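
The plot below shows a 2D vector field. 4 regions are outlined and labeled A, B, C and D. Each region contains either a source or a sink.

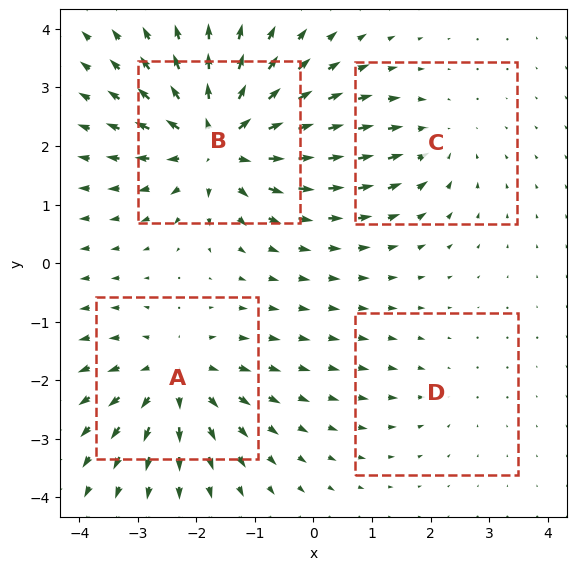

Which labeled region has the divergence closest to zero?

D

Divergence at each region's feature centre — A: about +5, B: about +7, C: about -3, D: about -2. Region D is closest to zero.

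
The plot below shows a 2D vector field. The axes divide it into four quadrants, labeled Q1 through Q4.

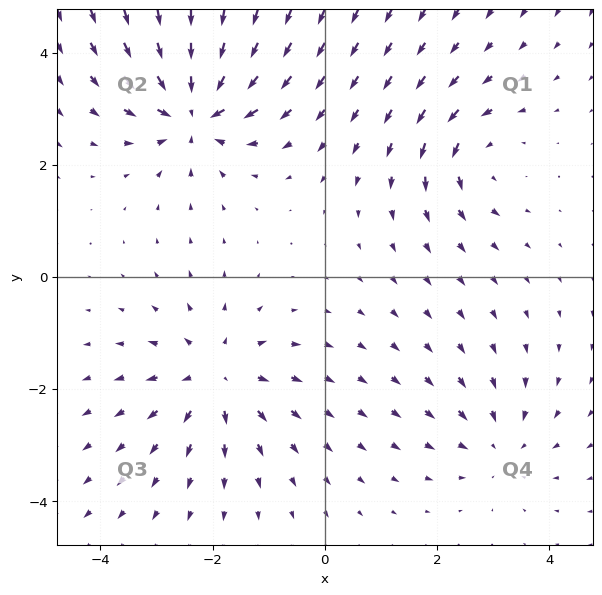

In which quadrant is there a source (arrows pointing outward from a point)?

Q3

The source sits at approximately (-1.9, -1.8), which lies in quadrant Q3. The divergence there is about +4, positive as expected for a source.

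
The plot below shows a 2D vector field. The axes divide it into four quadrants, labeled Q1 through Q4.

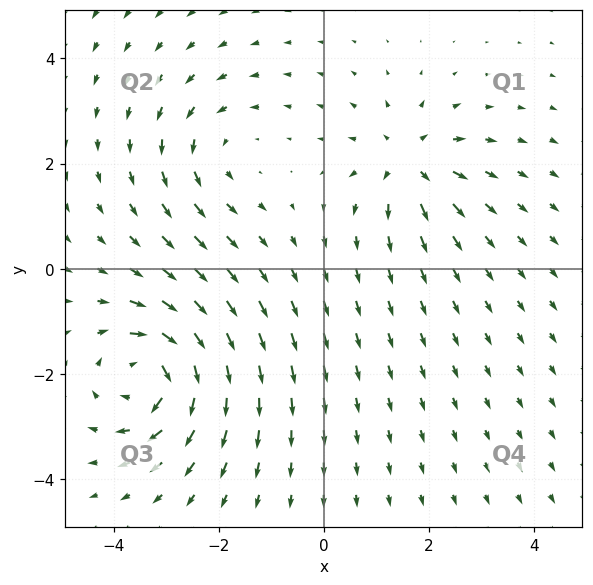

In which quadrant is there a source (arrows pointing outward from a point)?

Q1

The source sits at approximately (1.6, 2.0), which lies in quadrant Q1. The divergence there is about +4, positive as expected for a source.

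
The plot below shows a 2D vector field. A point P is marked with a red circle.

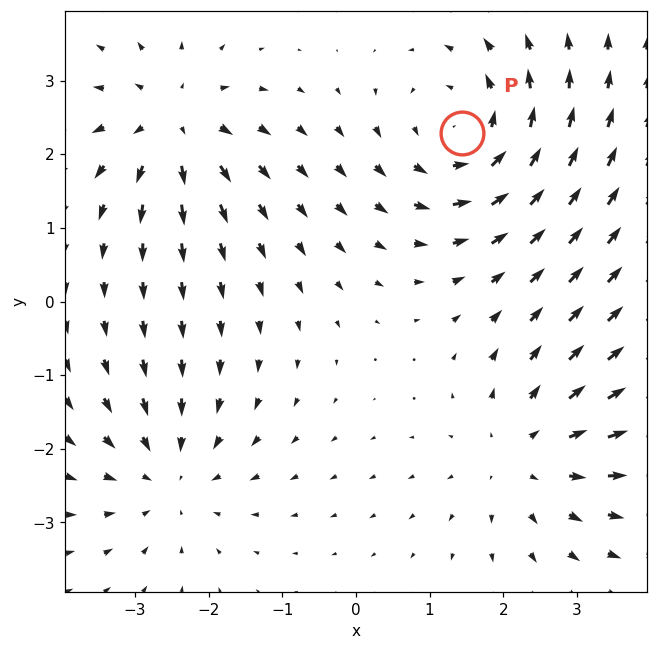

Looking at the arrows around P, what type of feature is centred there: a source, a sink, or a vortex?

vortex

At P (1.4, 2.3) the arrows circulate counterclockwise. Divergence ≈0, curl about +5 — near-zero divergence with nonzero curl is a vortex.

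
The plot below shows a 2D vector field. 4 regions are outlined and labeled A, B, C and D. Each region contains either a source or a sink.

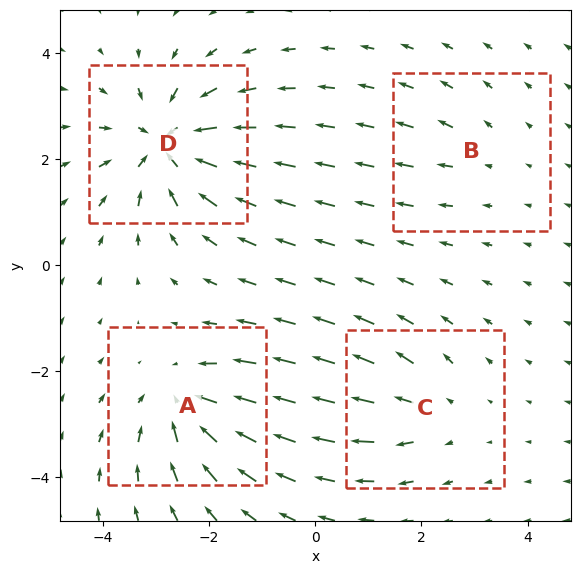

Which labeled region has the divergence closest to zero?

B

Divergence at each region's feature centre — A: about -5, B: about +2, C: about +3, D: about -7. Region B is closest to zero.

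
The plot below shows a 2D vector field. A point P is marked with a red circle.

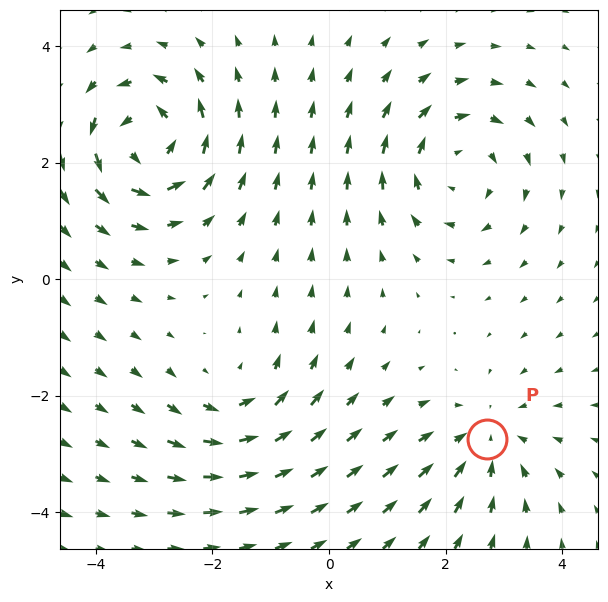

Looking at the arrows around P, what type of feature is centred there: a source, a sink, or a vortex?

sink

At P (2.7, -2.7) the arrows converge inward. Divergence about -3, curl ≈0 — negative divergence with near-zero curl is a sink.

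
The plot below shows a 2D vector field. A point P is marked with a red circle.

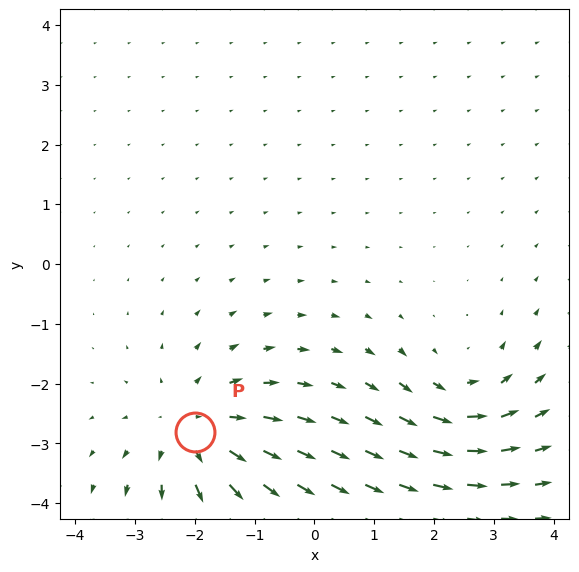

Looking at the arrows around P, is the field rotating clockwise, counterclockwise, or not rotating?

not rotating

Near P at (-2.0, -2.8) the arrows show no circulation. The curl there is ≈0.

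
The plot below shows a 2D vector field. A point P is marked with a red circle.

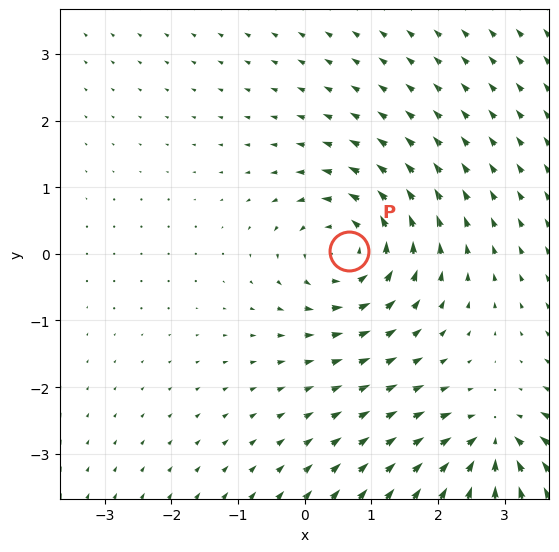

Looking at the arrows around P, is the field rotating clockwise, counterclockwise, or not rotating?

counterclockwise

Near P at (0.7, 0.0) the arrows circulate counterclockwise. The curl (z-component) there is about +4; positive curl means counterclockwise rotation.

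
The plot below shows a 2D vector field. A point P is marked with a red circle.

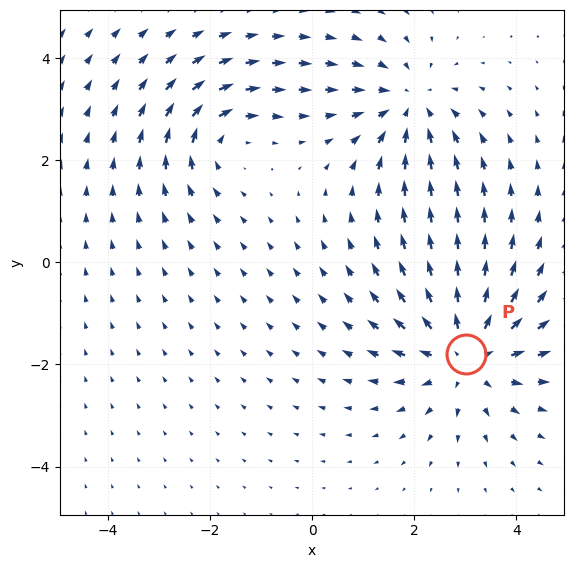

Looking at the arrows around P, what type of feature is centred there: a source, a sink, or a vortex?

source

At P (3.0, -1.8) the arrows spread outward. Divergence about +4, curl ≈0 — positive divergence with near-zero curl is a source.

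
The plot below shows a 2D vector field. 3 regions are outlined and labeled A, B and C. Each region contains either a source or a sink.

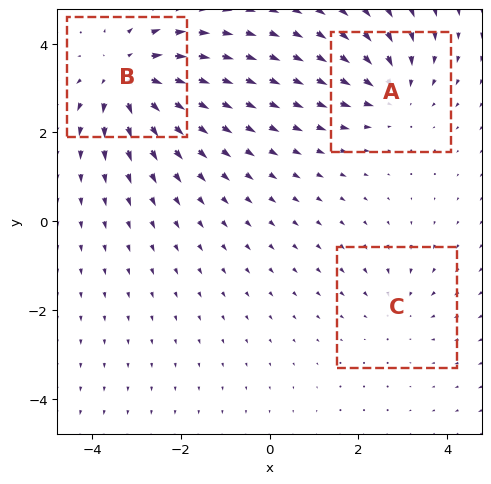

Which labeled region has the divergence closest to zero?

Divergence at each region's feature centre — A: about -3, B: about +5, C: about -2. Region C is closest to zero.

C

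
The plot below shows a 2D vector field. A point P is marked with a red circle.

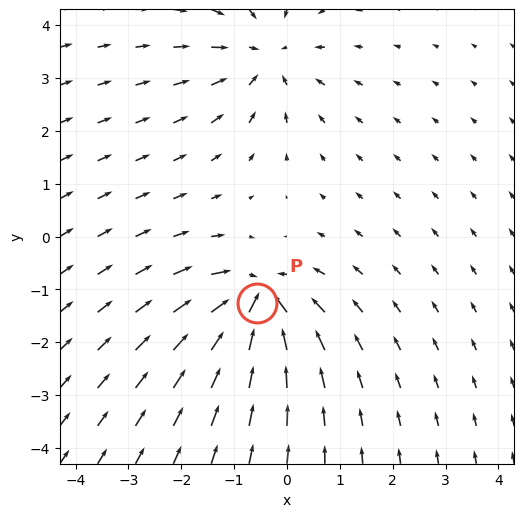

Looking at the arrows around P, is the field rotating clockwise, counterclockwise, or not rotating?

Near P at (-0.6, -1.3) the arrows show no circulation. The curl there is ≈0.

not rotating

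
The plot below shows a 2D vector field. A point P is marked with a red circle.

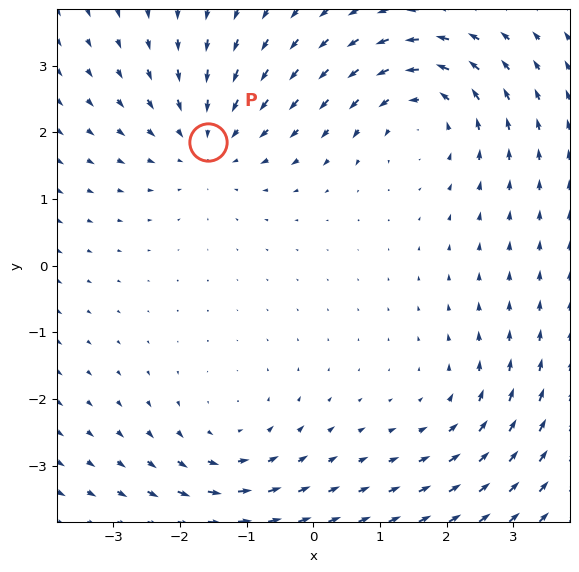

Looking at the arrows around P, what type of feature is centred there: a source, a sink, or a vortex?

sink

At P (-1.6, 1.9) the arrows converge inward. Divergence about -4, curl ≈0 — negative divergence with near-zero curl is a sink.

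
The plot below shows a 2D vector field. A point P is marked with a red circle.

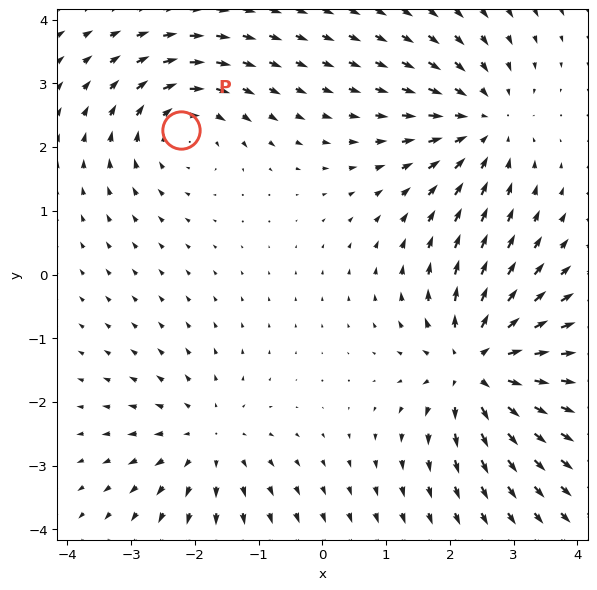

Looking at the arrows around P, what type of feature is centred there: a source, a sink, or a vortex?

At P (-2.2, 2.3) the arrows circulate clockwise. Divergence ≈0, curl about -4 — near-zero divergence with nonzero curl is a vortex.

vortex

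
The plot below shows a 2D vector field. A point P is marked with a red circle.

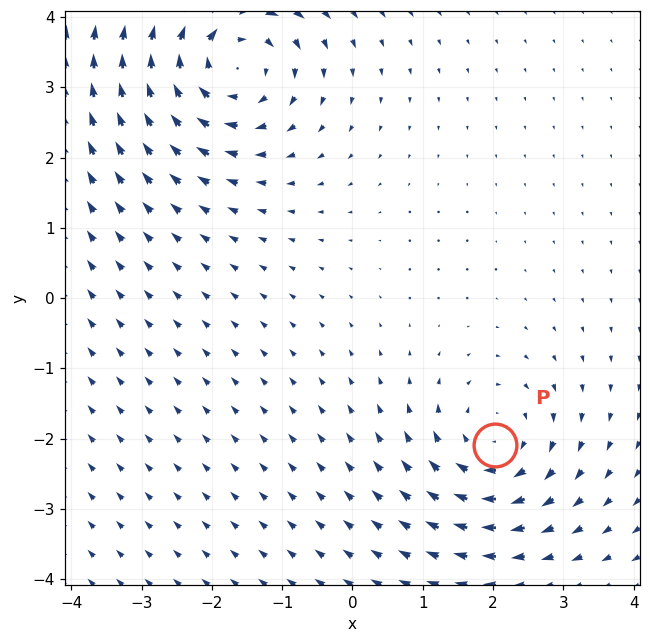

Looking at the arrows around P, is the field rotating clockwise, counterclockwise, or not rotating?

clockwise

Near P at (2.0, -2.1) the arrows circulate clockwise. The curl (z-component) there is about -3; negative curl means clockwise rotation.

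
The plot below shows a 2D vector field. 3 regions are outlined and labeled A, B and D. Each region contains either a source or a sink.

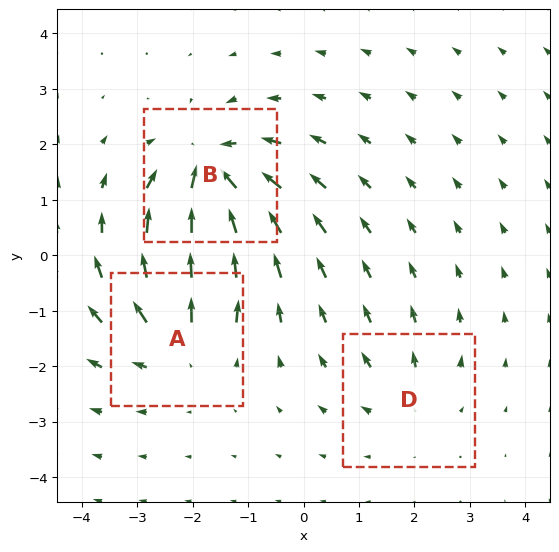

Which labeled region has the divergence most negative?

B

Divergence at each region's feature centre — A: about +3, B: about -5, D: about +2. Region B is most negative.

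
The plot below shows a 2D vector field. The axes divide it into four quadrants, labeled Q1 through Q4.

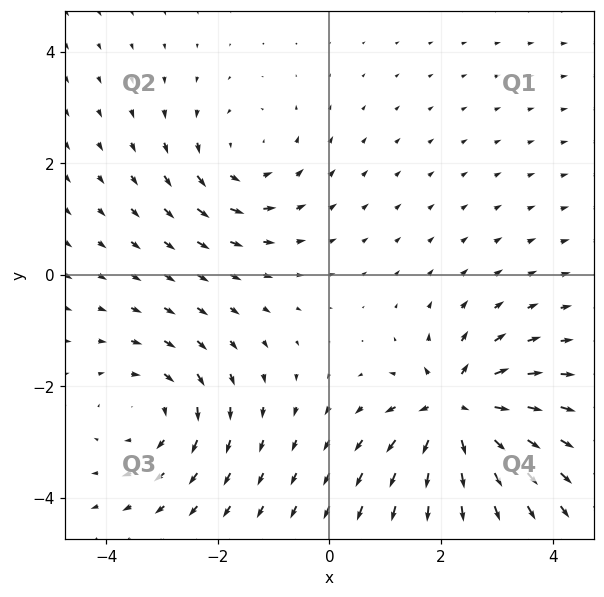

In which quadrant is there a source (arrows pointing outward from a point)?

The source sits at approximately (2.3, -2.4), which lies in quadrant Q4. The divergence there is about +7, positive as expected for a source.

Q4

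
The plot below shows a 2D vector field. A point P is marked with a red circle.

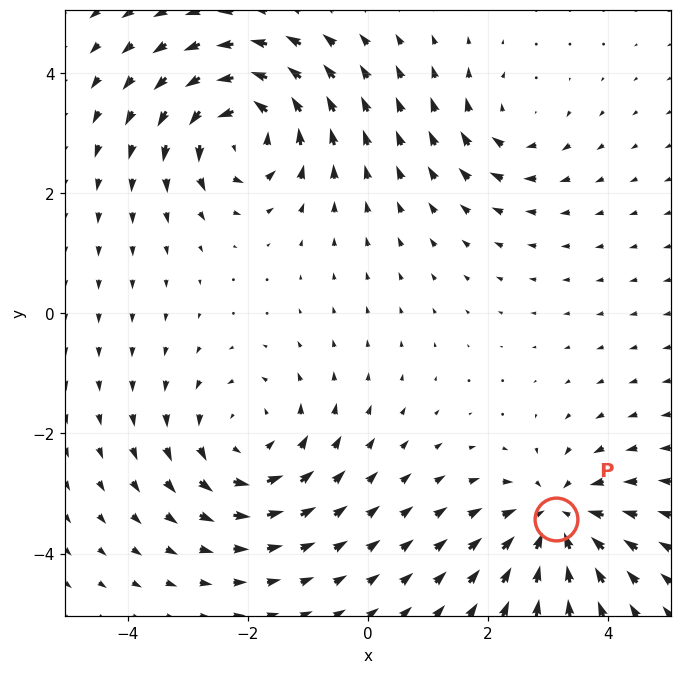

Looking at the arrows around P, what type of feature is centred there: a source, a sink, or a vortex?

At P (3.1, -3.4) the arrows converge inward. Divergence about -5, curl ≈0 — negative divergence with near-zero curl is a sink.

sink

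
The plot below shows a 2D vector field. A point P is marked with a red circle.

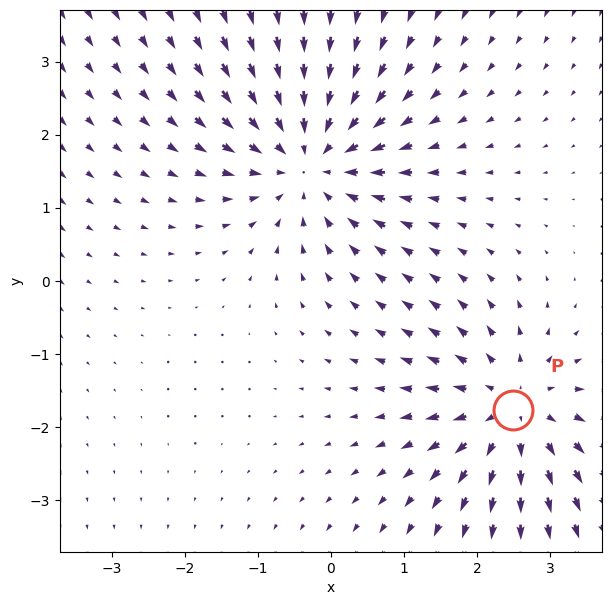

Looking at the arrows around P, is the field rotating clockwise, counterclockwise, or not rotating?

not rotating

Near P at (2.5, -1.8) the arrows show no circulation. The curl there is ≈0.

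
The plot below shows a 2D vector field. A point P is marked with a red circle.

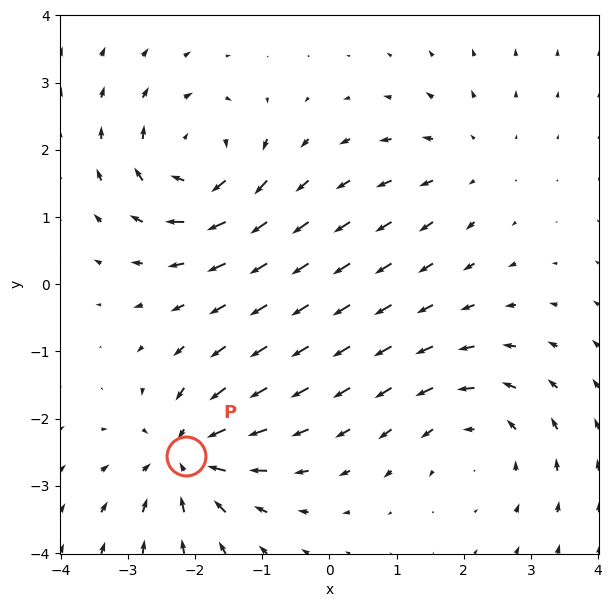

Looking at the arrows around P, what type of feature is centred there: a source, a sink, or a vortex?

sink

At P (-2.1, -2.6) the arrows converge inward. Divergence about -5, curl ≈0 — negative divergence with near-zero curl is a sink.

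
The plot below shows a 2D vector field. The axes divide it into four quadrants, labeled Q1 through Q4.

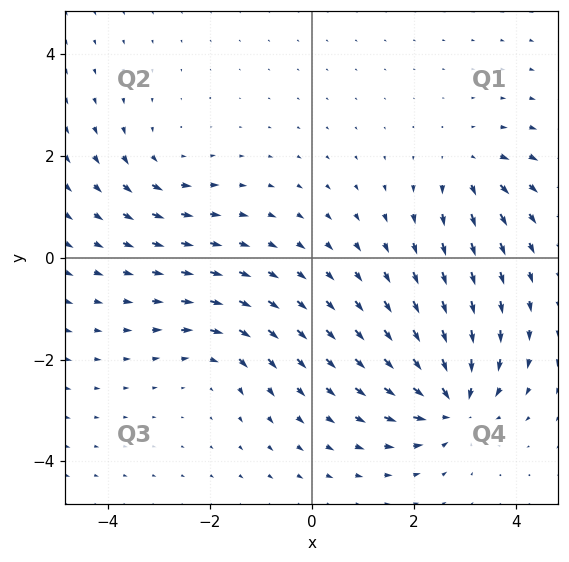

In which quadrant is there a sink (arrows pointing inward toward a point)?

Q4

The sink sits at approximately (2.8, -2.9), which lies in quadrant Q4. The divergence there is about -6, negative as expected for a sink.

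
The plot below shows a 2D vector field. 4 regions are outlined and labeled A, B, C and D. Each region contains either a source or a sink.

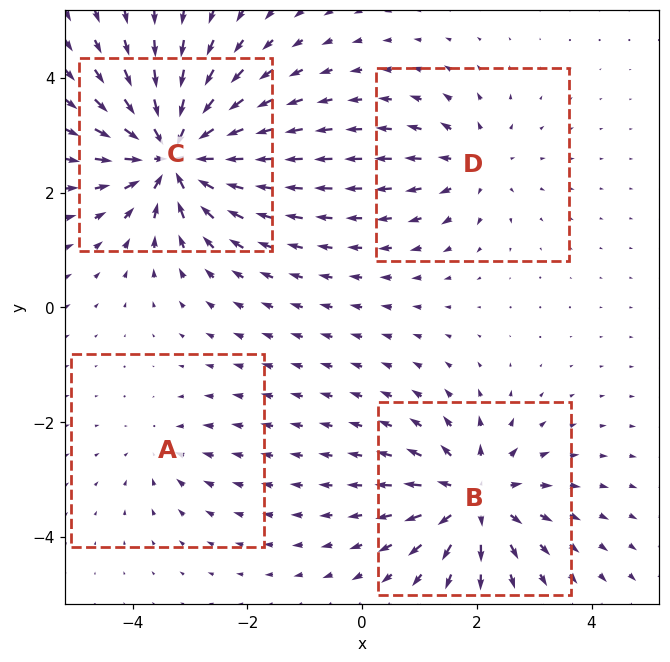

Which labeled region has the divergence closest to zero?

Divergence at each region's feature centre — A: about -3, B: about +6, C: about -9, D: about +4. Region A is closest to zero.

A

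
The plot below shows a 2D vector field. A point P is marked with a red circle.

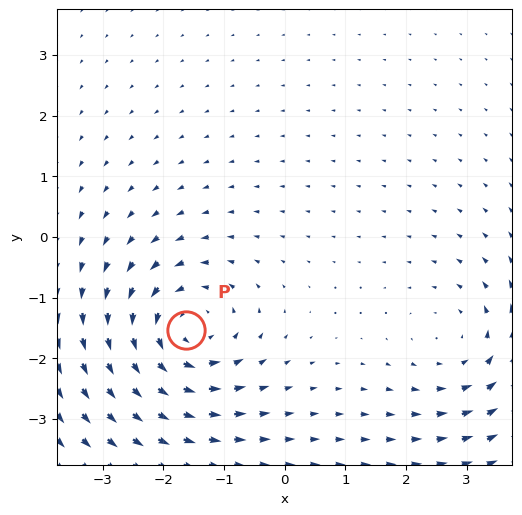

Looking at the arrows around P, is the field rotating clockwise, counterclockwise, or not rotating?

counterclockwise

Near P at (-1.6, -1.5) the arrows circulate counterclockwise. The curl (z-component) there is about +5; positive curl means counterclockwise rotation.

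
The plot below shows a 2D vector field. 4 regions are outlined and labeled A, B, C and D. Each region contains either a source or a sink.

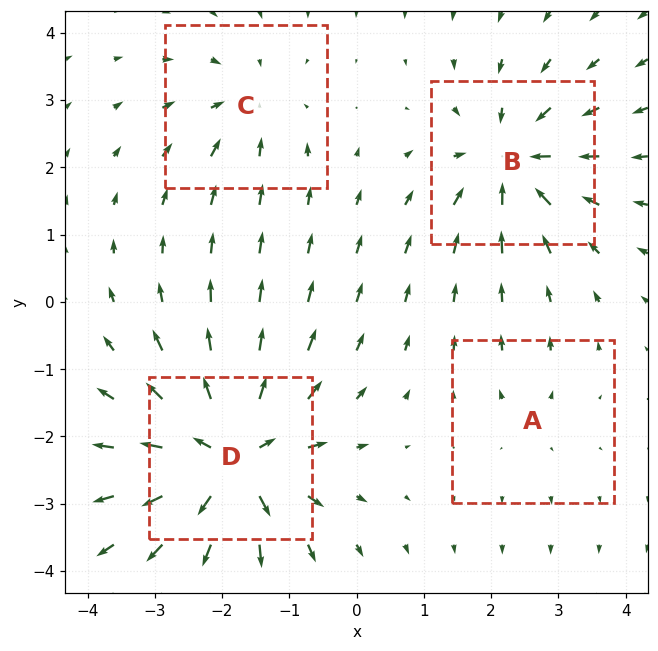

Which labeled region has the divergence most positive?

Divergence at each region's feature centre — A: about +2, B: about -6, C: about -4, D: about +8. Region D is most positive.

D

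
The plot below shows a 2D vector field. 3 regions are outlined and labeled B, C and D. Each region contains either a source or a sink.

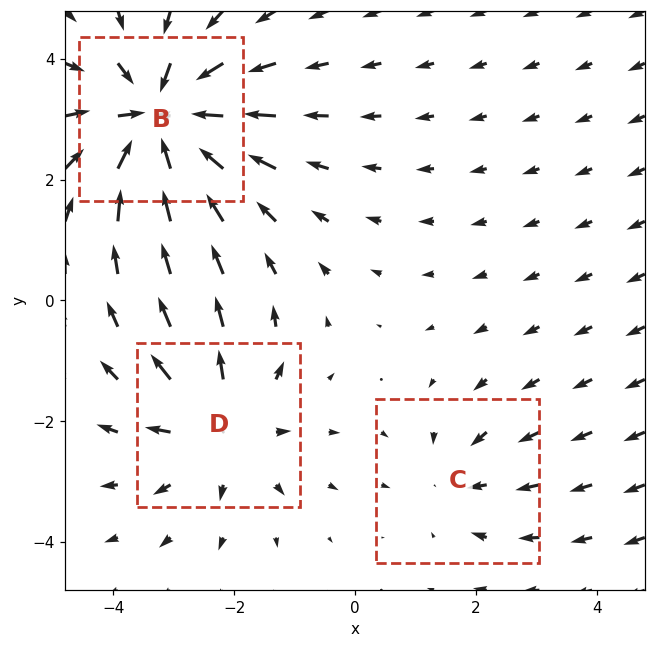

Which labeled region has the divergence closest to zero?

Divergence at each region's feature centre — B: about -5, C: about -2, D: about +3. Region C is closest to zero.

C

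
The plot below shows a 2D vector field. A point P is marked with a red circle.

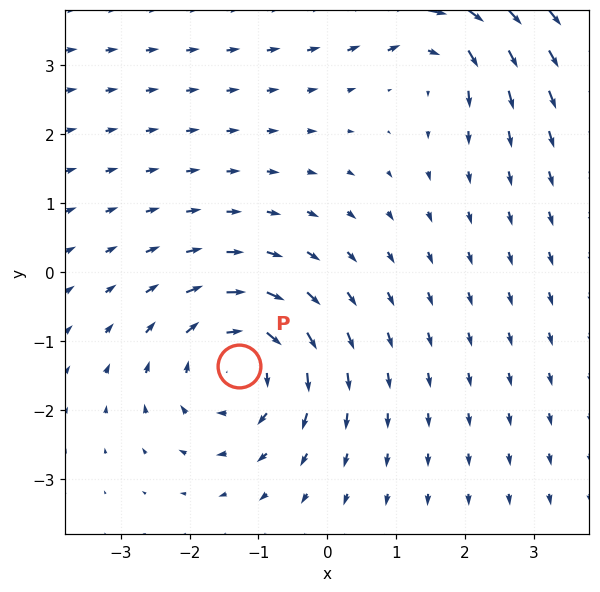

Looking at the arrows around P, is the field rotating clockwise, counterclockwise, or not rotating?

clockwise

Near P at (-1.3, -1.4) the arrows circulate clockwise. The curl (z-component) there is about -4; negative curl means clockwise rotation.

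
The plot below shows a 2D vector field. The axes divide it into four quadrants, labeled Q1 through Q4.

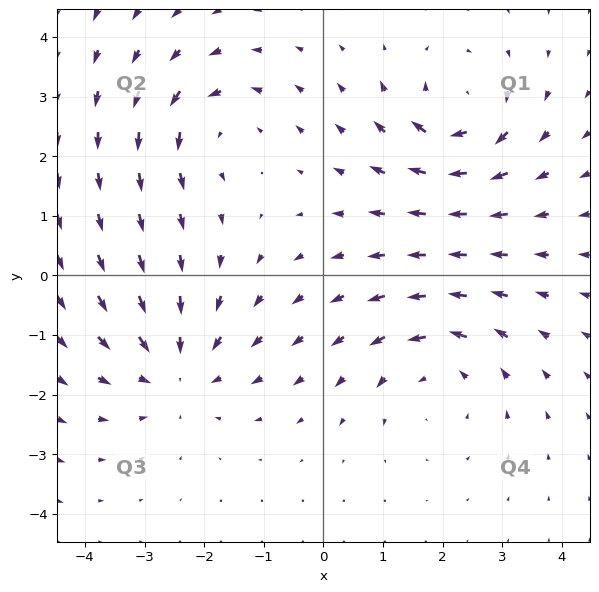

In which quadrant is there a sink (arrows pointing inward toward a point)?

The sink sits at approximately (-2.5, -1.6), which lies in quadrant Q3. The divergence there is about -4, negative as expected for a sink.

Q3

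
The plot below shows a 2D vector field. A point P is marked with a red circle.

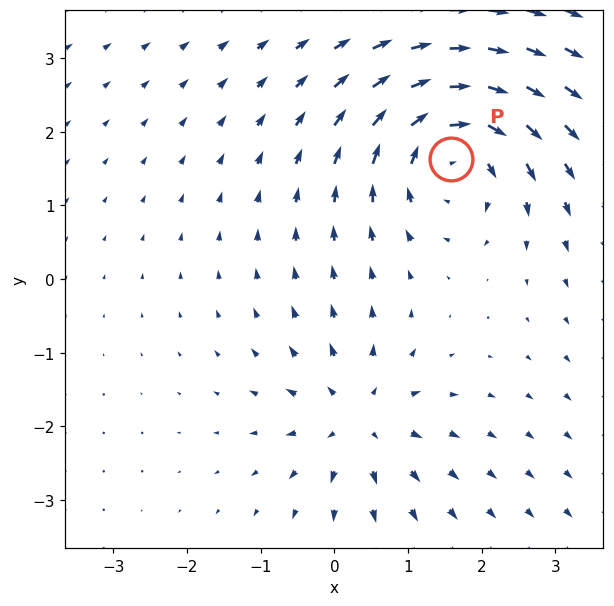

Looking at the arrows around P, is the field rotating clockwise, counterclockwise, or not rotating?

Near P at (1.6, 1.6) the arrows circulate clockwise. The curl (z-component) there is about -5; negative curl means clockwise rotation.

clockwise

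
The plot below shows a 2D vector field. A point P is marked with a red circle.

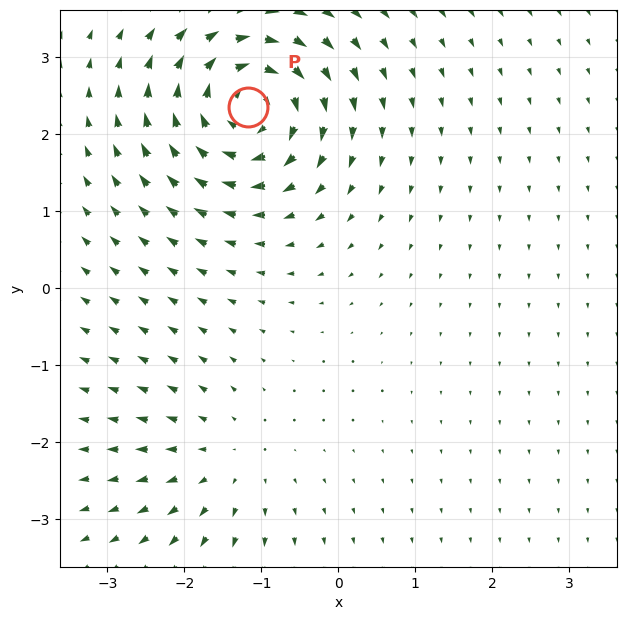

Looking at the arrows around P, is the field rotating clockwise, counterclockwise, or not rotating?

Near P at (-1.2, 2.4) the arrows circulate clockwise. The curl (z-component) there is about -7; negative curl means clockwise rotation.

clockwise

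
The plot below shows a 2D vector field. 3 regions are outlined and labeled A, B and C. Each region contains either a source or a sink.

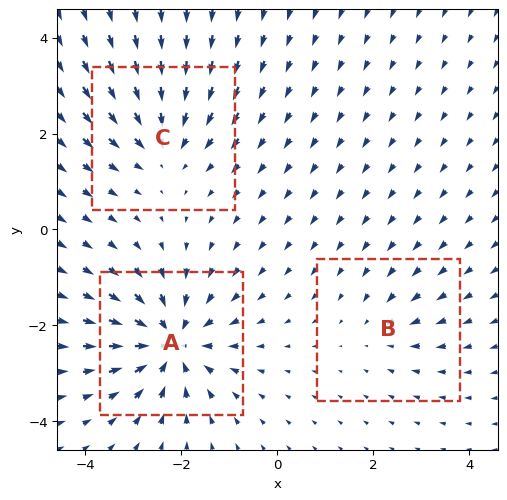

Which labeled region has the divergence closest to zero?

B

Divergence at each region's feature centre — A: about -5, B: about -2, C: about -3. Region B is closest to zero.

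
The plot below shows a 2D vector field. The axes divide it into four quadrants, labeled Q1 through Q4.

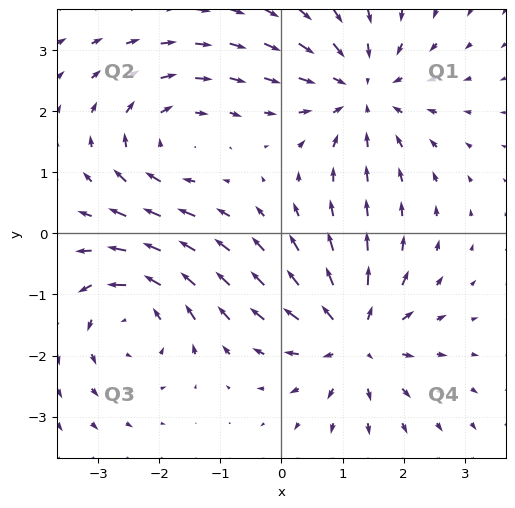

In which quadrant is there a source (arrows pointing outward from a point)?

Q4

The source sits at approximately (1.2, -1.7), which lies in quadrant Q4. The divergence there is about +6, positive as expected for a source.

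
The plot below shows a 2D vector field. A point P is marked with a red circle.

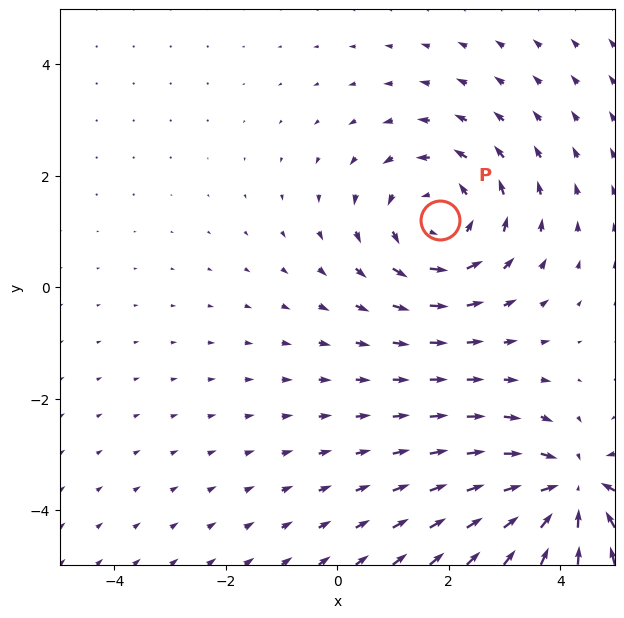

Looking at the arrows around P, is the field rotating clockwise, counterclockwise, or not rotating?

counterclockwise

Near P at (1.8, 1.2) the arrows circulate counterclockwise. The curl (z-component) there is about +3; positive curl means counterclockwise rotation.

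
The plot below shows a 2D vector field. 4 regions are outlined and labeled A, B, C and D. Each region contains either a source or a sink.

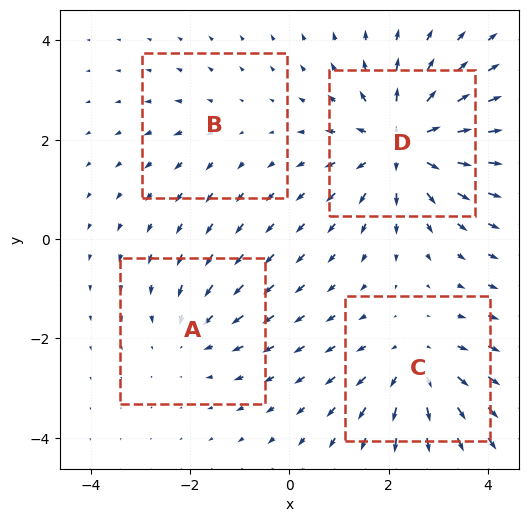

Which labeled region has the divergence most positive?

D

Divergence at each region's feature centre — A: about -3, B: about +2, C: about +4, D: about +6. Region D is most positive.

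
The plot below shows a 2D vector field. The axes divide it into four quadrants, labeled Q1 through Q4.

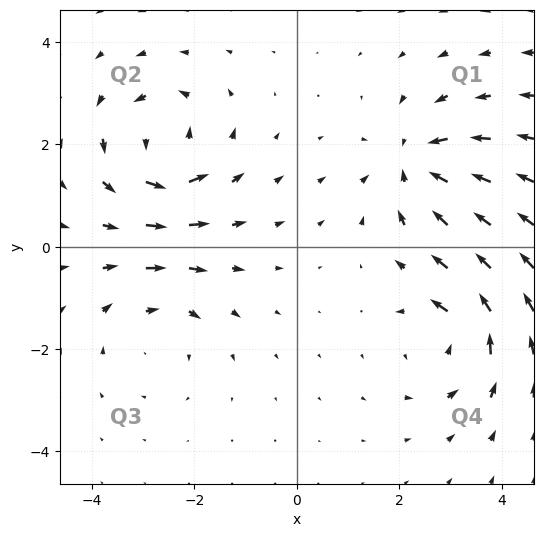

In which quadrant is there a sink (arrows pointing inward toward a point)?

The sink sits at approximately (2.3, 1.6), which lies in quadrant Q1. The divergence there is about -5, negative as expected for a sink.

Q1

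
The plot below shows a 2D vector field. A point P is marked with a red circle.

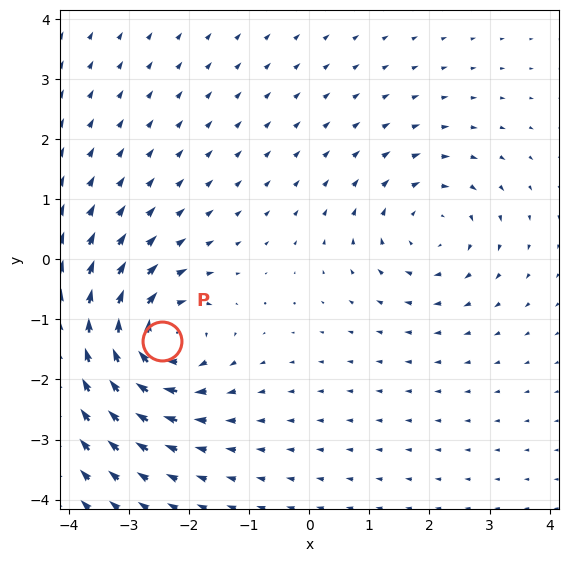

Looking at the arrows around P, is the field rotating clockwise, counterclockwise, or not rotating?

clockwise

Near P at (-2.5, -1.4) the arrows circulate clockwise. The curl (z-component) there is about -5; negative curl means clockwise rotation.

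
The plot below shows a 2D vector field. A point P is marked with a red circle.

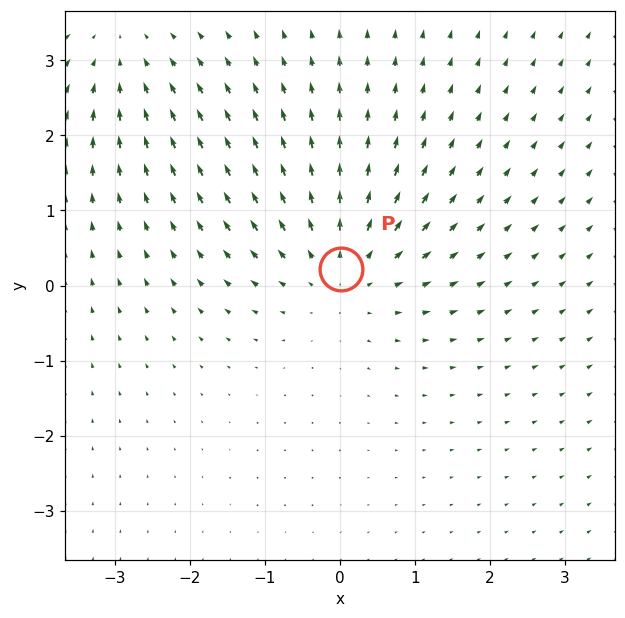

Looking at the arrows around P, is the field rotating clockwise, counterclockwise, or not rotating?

not rotating

Near P at (0.0, 0.2) the arrows show no circulation. The curl there is ≈0.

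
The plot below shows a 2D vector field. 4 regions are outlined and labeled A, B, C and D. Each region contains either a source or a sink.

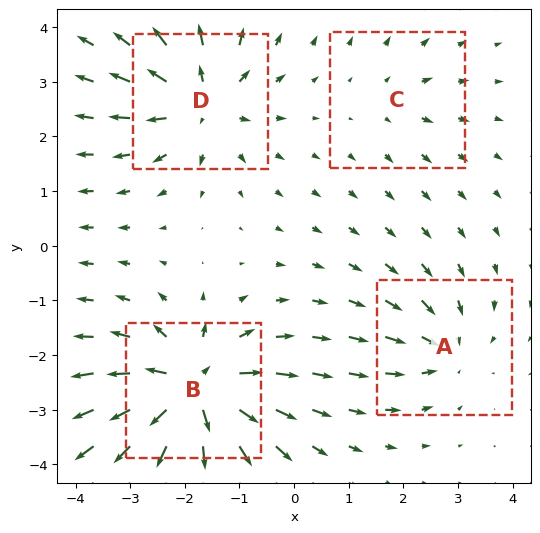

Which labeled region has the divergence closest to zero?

Divergence at each region's feature centre — A: about -4, B: about +9, C: about +2, D: about +6. Region C is closest to zero.

C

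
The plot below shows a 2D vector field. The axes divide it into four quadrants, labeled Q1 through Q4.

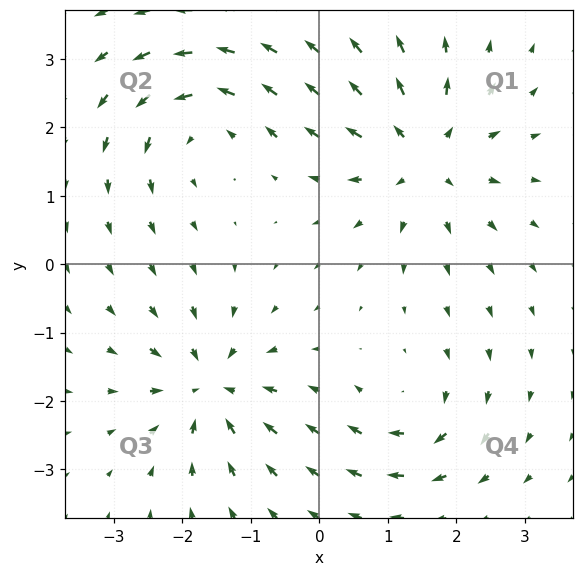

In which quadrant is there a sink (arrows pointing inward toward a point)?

The sink sits at approximately (-1.6, -1.8), which lies in quadrant Q3. The divergence there is about -5, negative as expected for a sink.

Q3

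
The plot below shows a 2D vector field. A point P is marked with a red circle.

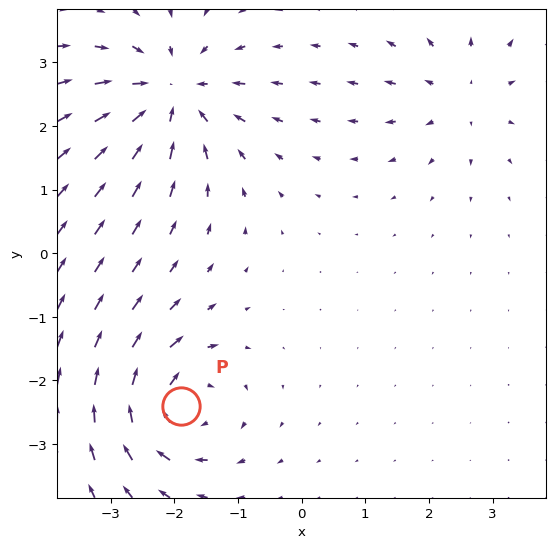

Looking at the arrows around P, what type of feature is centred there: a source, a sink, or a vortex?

At P (-1.9, -2.4) the arrows circulate clockwise. Divergence ≈0, curl about -6 — near-zero divergence with nonzero curl is a vortex.

vortex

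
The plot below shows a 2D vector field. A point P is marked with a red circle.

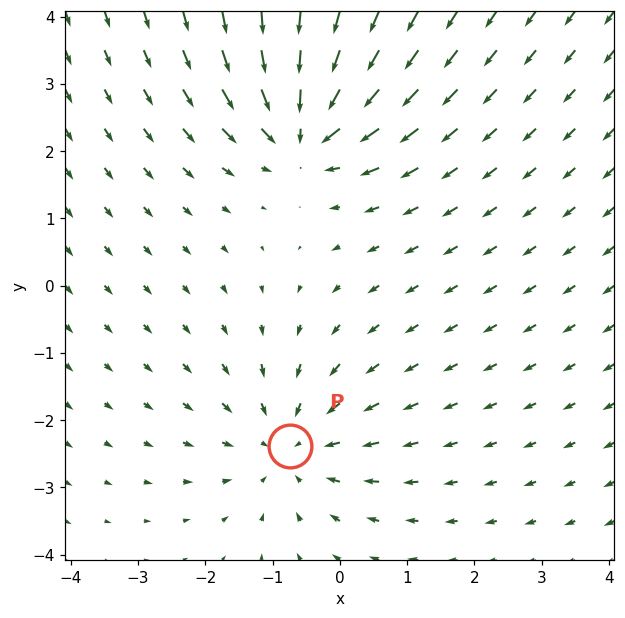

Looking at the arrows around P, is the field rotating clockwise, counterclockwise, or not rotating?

Near P at (-0.7, -2.4) the arrows show no circulation. The curl there is ≈0.

not rotating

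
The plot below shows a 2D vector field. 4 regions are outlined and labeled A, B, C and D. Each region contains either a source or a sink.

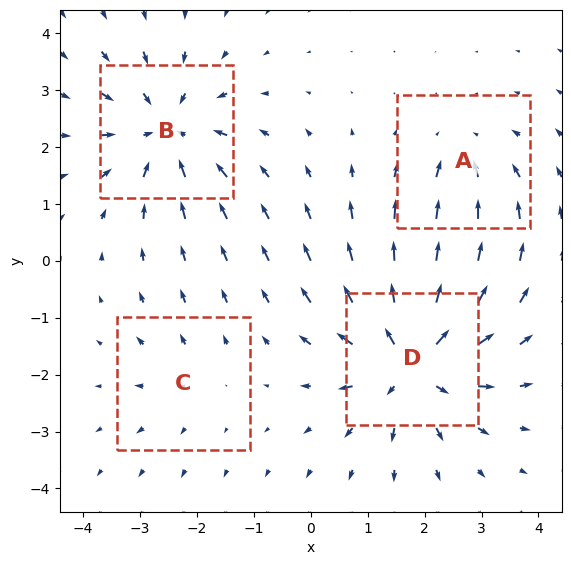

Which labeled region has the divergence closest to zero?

C

Divergence at each region's feature centre — A: about -3, B: about -5, C: about +2, D: about +6. Region C is closest to zero.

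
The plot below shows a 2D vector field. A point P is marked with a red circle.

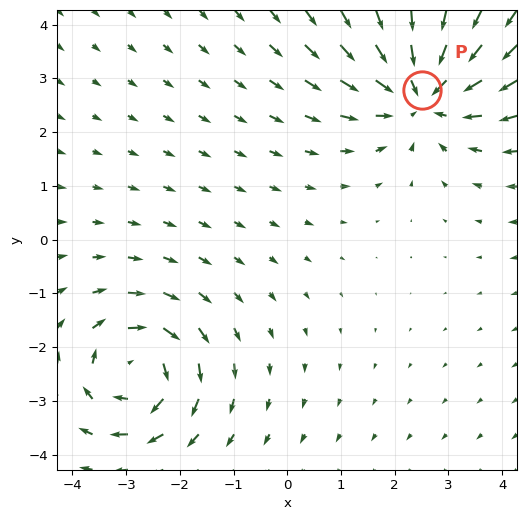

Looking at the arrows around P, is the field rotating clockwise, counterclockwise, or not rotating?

Near P at (2.5, 2.8) the arrows show no circulation. The curl there is ≈0.

not rotating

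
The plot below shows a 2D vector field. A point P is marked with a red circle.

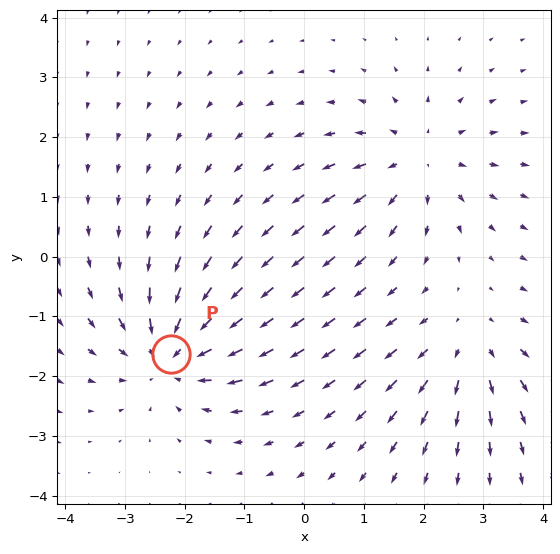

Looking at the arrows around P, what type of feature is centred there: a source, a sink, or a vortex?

At P (-2.2, -1.6) the arrows converge inward. Divergence about -5, curl ≈0 — negative divergence with near-zero curl is a sink.

sink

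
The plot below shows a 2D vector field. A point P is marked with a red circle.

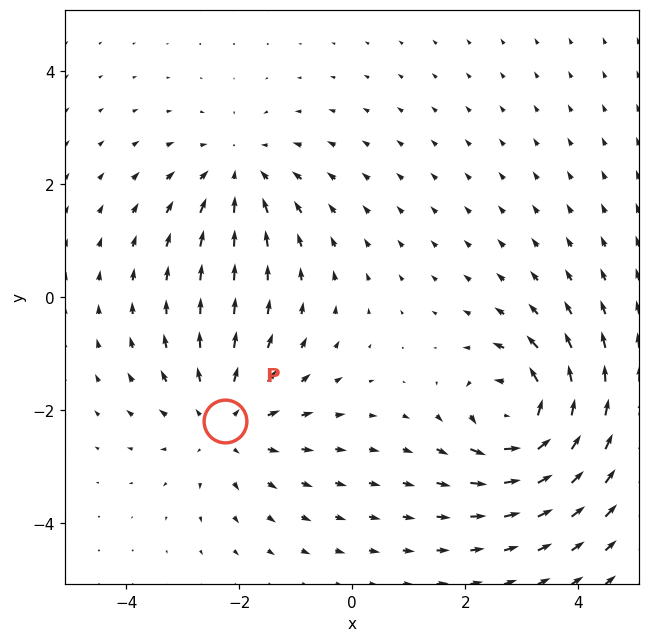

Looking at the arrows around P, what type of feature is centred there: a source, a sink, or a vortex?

At P (-2.3, -2.2) the arrows spread outward. Divergence about +3, curl ≈0 — positive divergence with near-zero curl is a source.

source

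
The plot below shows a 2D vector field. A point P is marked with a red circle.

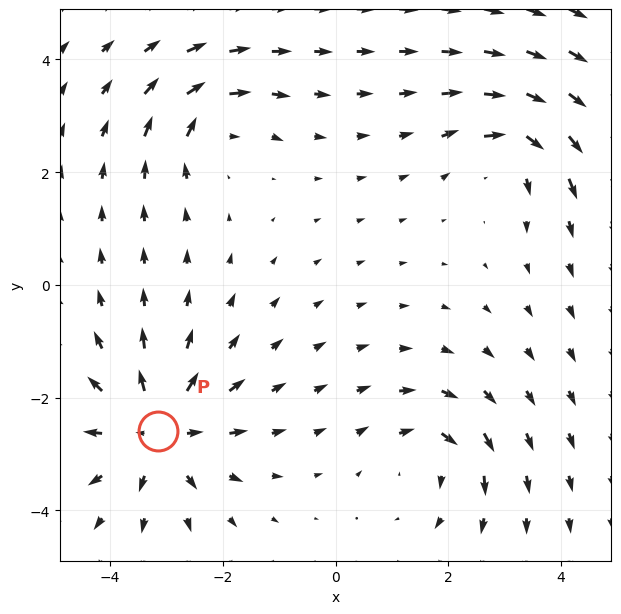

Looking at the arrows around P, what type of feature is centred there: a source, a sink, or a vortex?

At P (-3.2, -2.6) the arrows spread outward. Divergence about +5, curl ≈0 — positive divergence with near-zero curl is a source.

source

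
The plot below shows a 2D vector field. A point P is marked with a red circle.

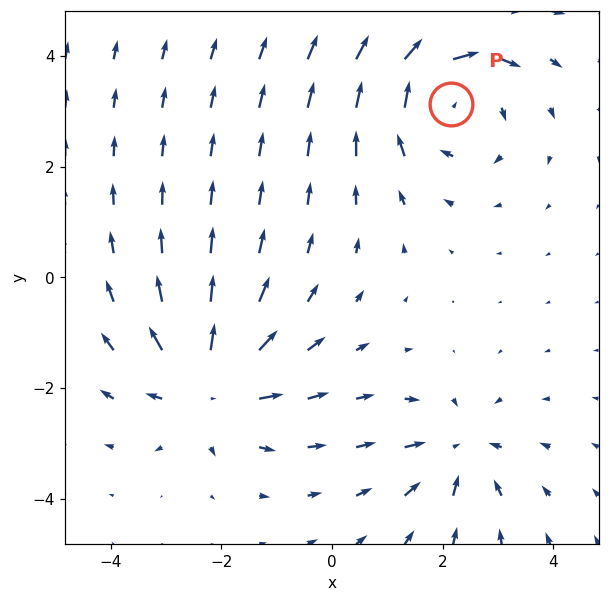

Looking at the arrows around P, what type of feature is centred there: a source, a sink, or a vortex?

At P (2.1, 3.1) the arrows circulate clockwise. Divergence ≈0, curl about -4 — near-zero divergence with nonzero curl is a vortex.

vortex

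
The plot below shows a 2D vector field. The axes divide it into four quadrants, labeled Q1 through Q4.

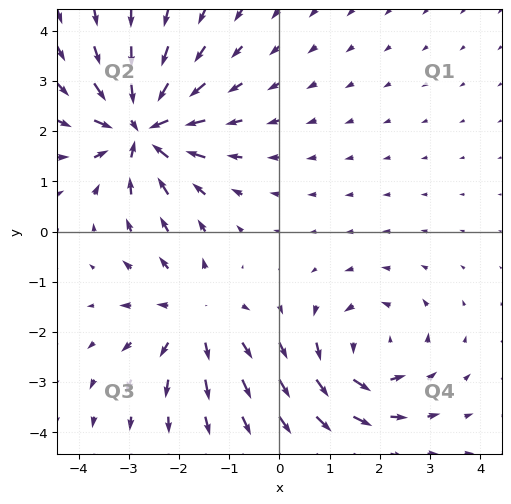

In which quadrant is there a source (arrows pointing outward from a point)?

The source sits at approximately (-1.7, -1.7), which lies in quadrant Q3. The divergence there is about +3, positive as expected for a source.

Q3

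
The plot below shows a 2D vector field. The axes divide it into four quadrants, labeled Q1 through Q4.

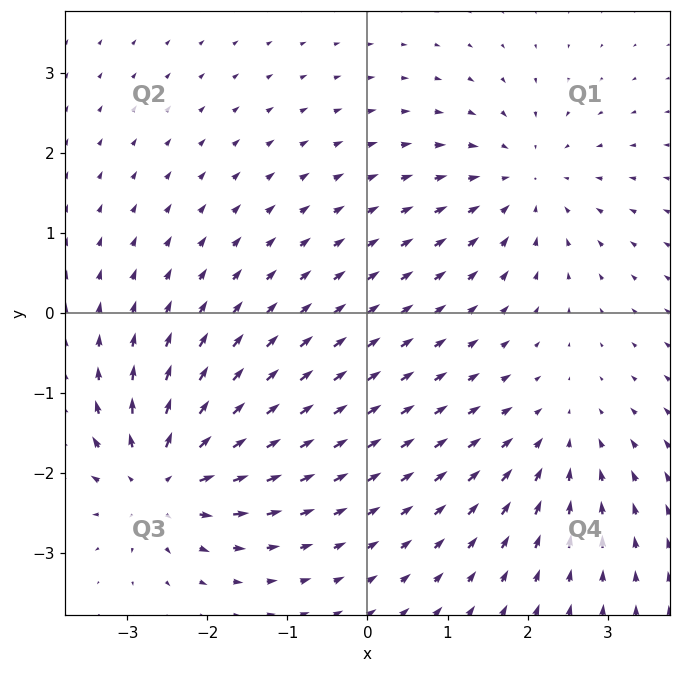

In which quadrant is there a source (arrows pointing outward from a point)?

The source sits at approximately (-2.6, -2.1), which lies in quadrant Q3. The divergence there is about +6, positive as expected for a source.

Q3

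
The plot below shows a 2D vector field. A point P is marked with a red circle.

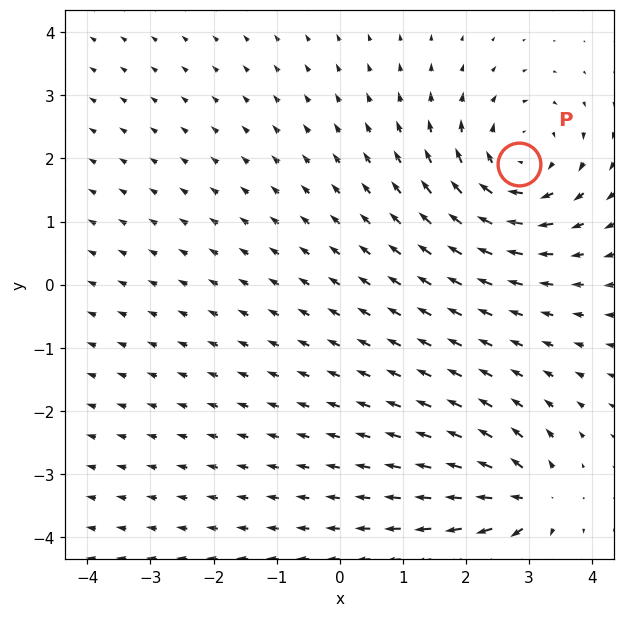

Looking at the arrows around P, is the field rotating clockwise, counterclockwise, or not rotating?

clockwise

Near P at (2.8, 1.9) the arrows circulate clockwise. The curl (z-component) there is about -5; negative curl means clockwise rotation.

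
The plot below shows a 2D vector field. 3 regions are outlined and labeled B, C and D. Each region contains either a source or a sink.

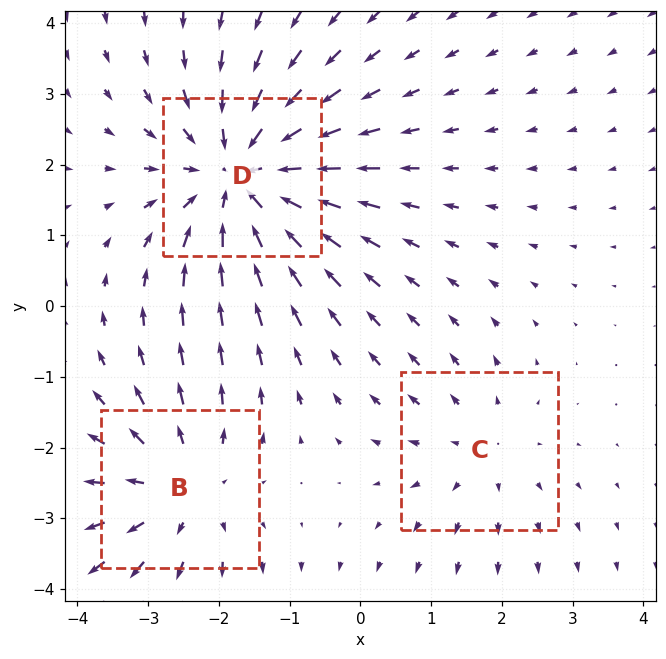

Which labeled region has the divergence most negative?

Divergence at each region's feature centre — B: about +3, C: about +2, D: about -4. Region D is most negative.

D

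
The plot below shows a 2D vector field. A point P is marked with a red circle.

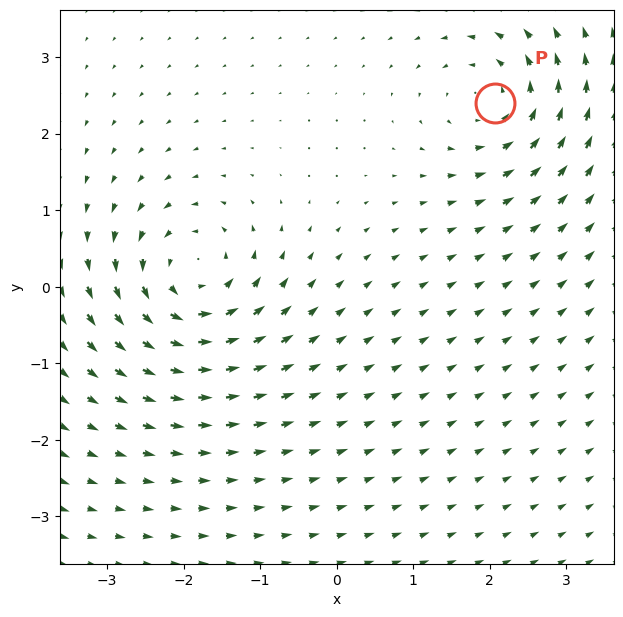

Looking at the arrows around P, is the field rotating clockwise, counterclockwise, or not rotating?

Near P at (2.1, 2.4) the arrows circulate counterclockwise. The curl (z-component) there is about +5; positive curl means counterclockwise rotation.

counterclockwise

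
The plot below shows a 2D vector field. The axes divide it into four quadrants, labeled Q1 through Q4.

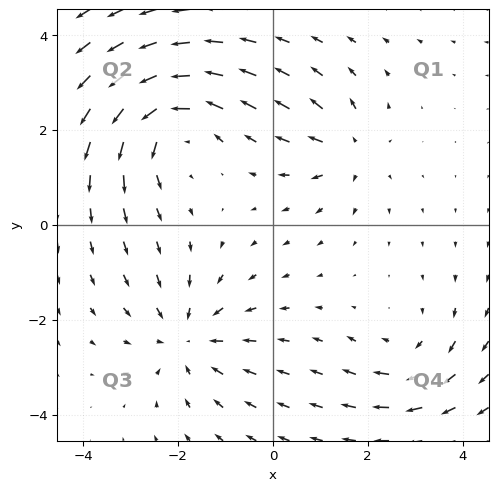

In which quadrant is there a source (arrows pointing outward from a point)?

Q1

The source sits at approximately (1.6, 1.6), which lies in quadrant Q1. The divergence there is about +4, positive as expected for a source.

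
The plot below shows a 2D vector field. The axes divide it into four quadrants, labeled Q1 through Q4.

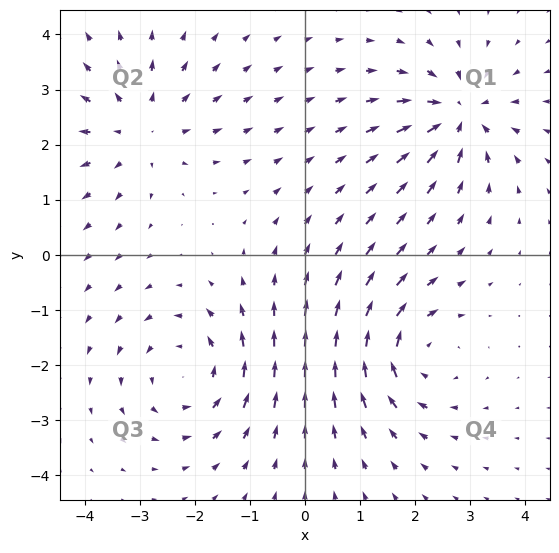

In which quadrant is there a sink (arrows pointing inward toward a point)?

The sink sits at approximately (2.8, 2.5), which lies in quadrant Q1. The divergence there is about -6, negative as expected for a sink.

Q1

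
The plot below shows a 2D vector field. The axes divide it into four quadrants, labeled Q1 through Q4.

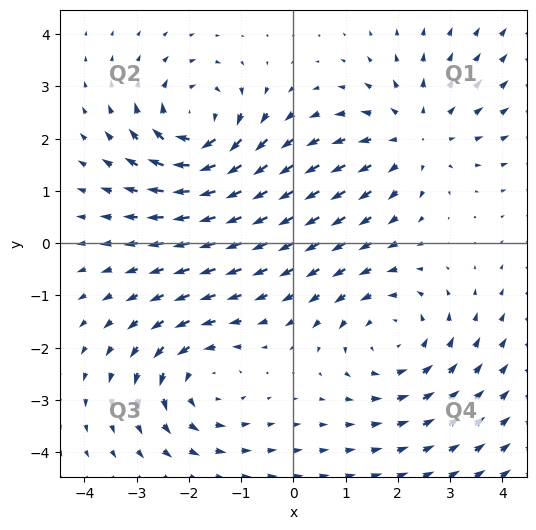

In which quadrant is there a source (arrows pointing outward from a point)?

Q1

The source sits at approximately (2.3, 2.0), which lies in quadrant Q1. The divergence there is about +3, positive as expected for a source.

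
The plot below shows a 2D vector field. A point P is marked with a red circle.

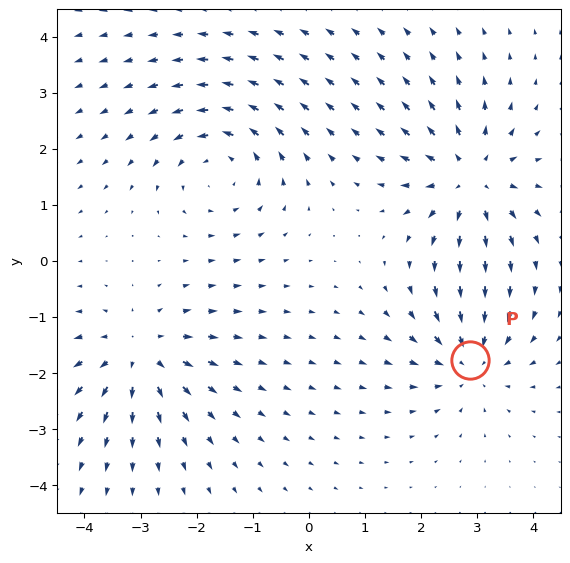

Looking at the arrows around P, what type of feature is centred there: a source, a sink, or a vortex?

sink

At P (2.9, -1.8) the arrows converge inward. Divergence about -4, curl ≈0 — negative divergence with near-zero curl is a sink.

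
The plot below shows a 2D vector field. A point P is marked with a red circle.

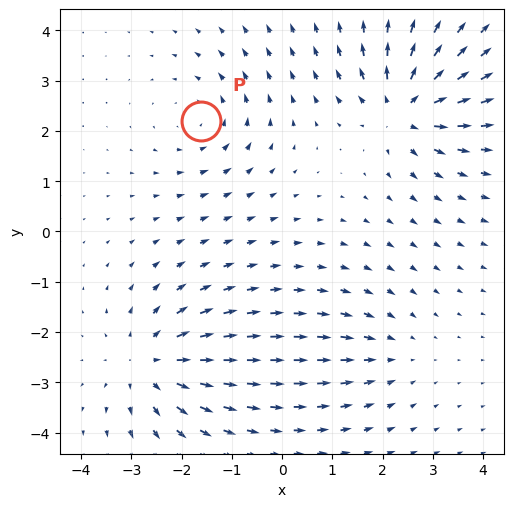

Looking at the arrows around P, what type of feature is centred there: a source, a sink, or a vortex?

vortex

At P (-1.6, 2.2) the arrows circulate counterclockwise. Divergence ≈0, curl about +3 — near-zero divergence with nonzero curl is a vortex.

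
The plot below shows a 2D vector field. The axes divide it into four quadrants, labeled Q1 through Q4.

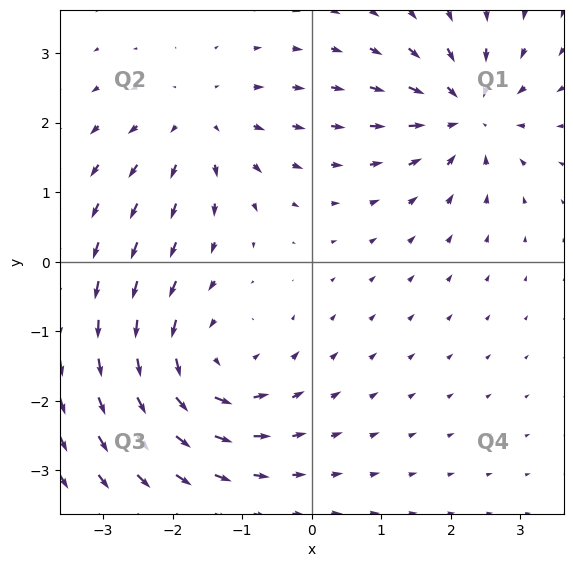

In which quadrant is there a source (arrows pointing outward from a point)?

The source sits at approximately (-1.6, 2.0), which lies in quadrant Q2. The divergence there is about +3, positive as expected for a source.

Q2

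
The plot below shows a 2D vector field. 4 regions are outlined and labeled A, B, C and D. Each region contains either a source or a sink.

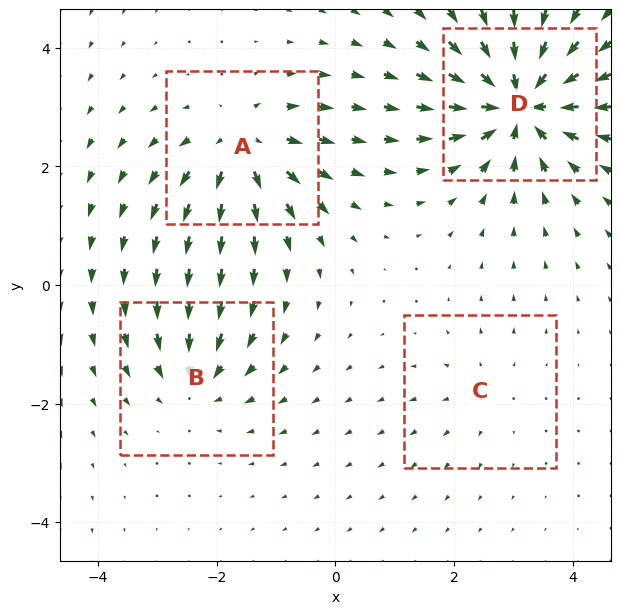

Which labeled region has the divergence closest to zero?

Divergence at each region's feature centre — A: about +6, B: about -4, C: about +2, D: about -9. Region C is closest to zero.

C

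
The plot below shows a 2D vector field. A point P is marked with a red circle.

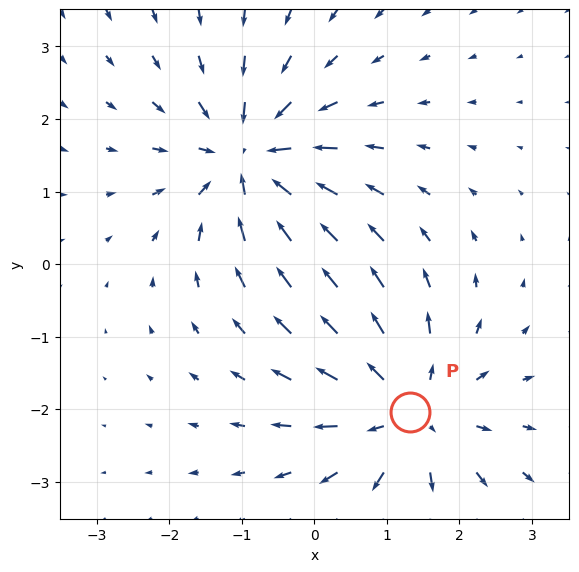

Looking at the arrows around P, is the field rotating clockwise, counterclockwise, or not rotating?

not rotating

Near P at (1.3, -2.0) the arrows show no circulation. The curl there is ≈0.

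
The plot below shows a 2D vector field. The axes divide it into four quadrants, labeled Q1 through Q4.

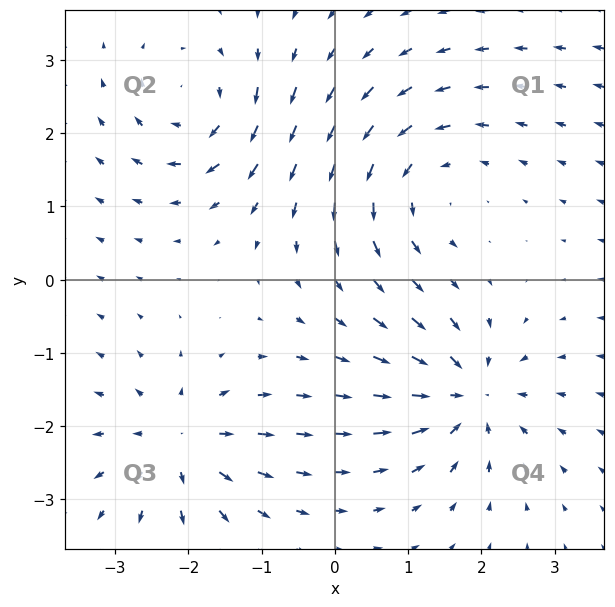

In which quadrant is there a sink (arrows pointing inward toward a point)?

The sink sits at approximately (1.8, -1.6), which lies in quadrant Q4. The divergence there is about -6, negative as expected for a sink.

Q4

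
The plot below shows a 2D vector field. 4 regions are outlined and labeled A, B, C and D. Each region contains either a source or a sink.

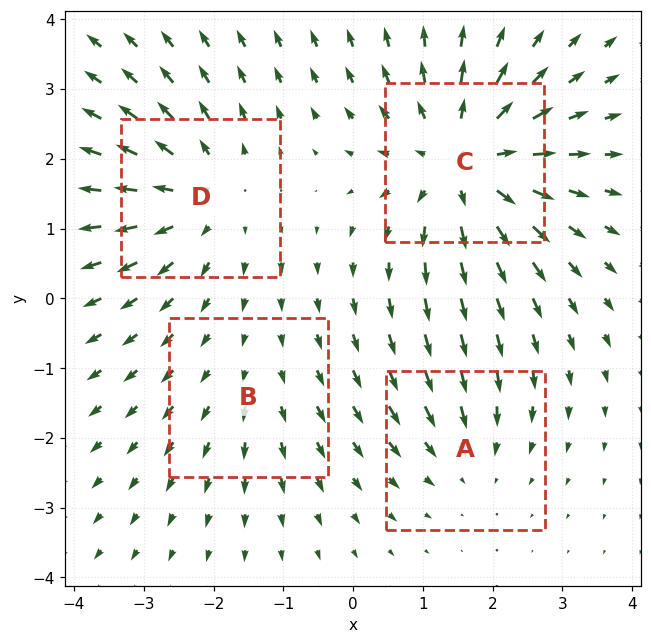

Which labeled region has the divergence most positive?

Divergence at each region's feature centre — A: about -3, B: about +2, C: about +7, D: about +5. Region C is most positive.

C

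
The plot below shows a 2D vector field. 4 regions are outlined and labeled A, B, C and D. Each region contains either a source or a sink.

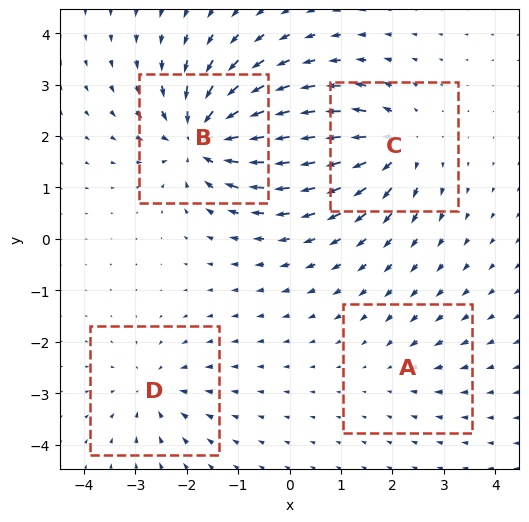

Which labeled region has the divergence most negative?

B

Divergence at each region's feature centre — A: about -2, B: about -8, C: about +6, D: about -4. Region B is most negative.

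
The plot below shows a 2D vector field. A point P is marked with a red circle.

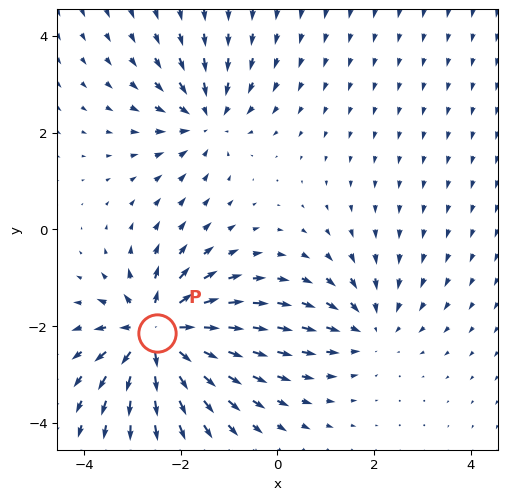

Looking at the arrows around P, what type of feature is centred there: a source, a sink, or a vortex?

At P (-2.5, -2.1) the arrows spread outward. Divergence about +6, curl ≈0 — positive divergence with near-zero curl is a source.

source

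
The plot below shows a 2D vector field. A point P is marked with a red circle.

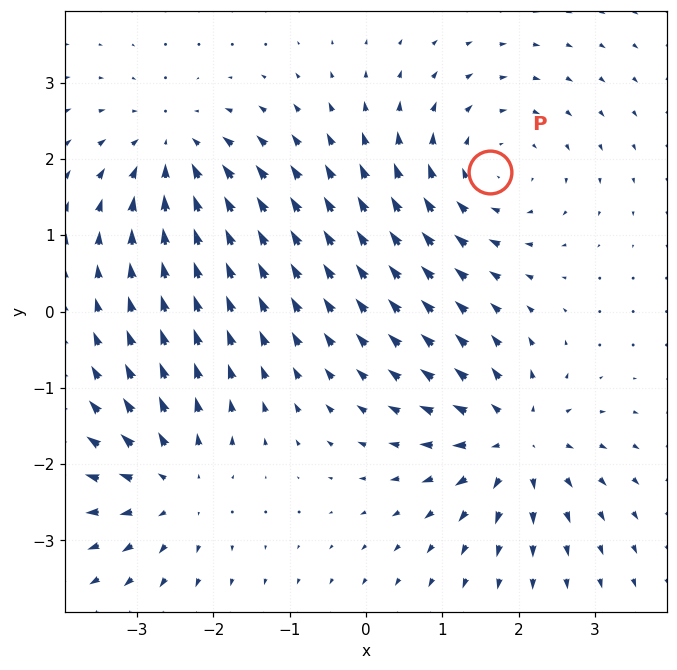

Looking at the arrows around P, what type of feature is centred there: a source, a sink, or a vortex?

vortex

At P (1.6, 1.8) the arrows circulate clockwise. Divergence ≈0, curl about -3 — near-zero divergence with nonzero curl is a vortex.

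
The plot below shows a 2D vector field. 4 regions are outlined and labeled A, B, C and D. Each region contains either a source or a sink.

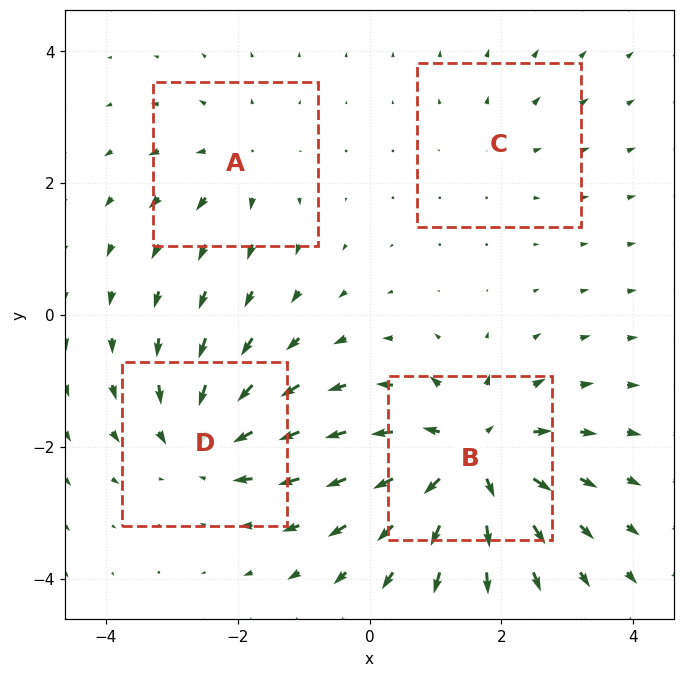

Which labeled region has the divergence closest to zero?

Divergence at each region's feature centre — A: about +3, B: about +8, C: about +2, D: about -5. Region C is closest to zero.

C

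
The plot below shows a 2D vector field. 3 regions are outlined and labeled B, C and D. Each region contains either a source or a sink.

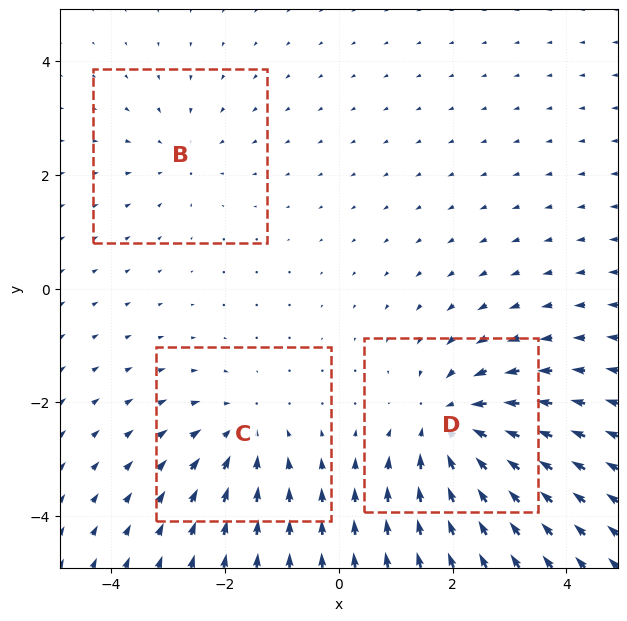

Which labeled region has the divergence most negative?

D

Divergence at each region's feature centre — B: about -2, C: about -3, D: about -4. Region D is most negative.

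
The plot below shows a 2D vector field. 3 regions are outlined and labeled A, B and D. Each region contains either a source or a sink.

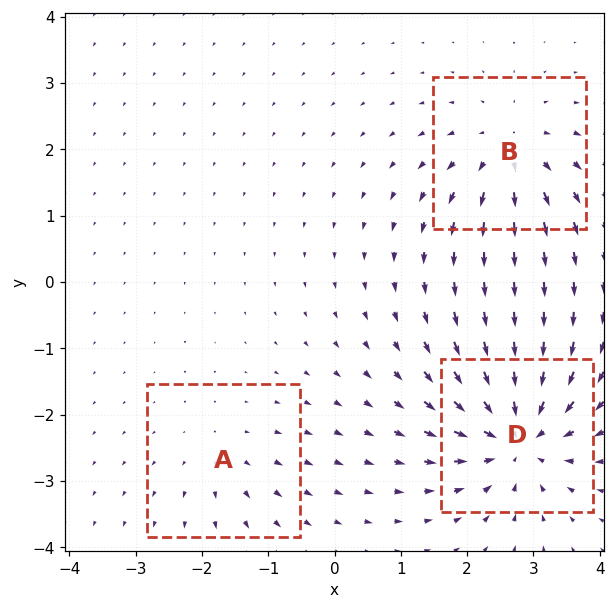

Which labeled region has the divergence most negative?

D

Divergence at each region's feature centre — A: about +2, B: about +4, D: about -6. Region D is most negative.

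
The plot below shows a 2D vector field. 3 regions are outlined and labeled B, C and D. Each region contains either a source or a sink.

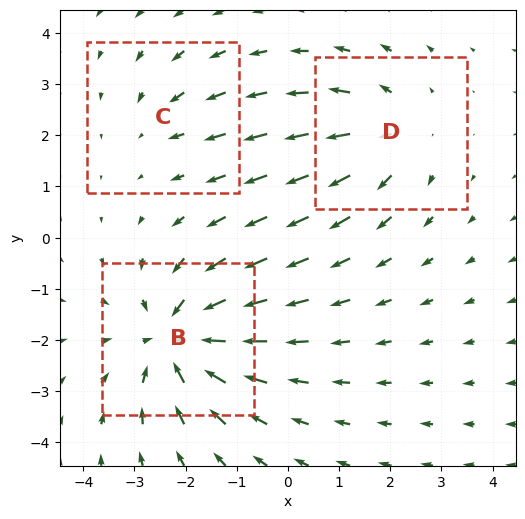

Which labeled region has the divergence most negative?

Divergence at each region's feature centre — B: about -4, C: about -2, D: about +3. Region B is most negative.

B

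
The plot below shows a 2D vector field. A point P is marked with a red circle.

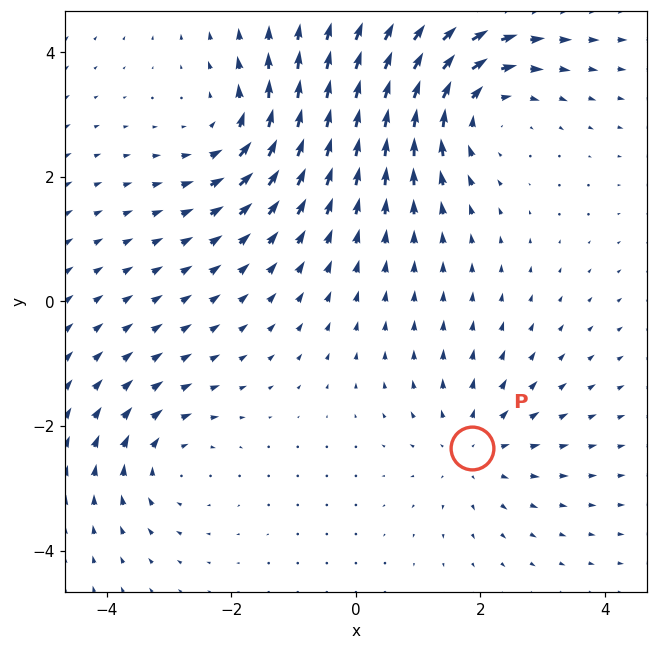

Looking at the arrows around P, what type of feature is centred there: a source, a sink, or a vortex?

source

At P (1.9, -2.4) the arrows spread outward. Divergence about +3, curl ≈0 — positive divergence with near-zero curl is a source.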